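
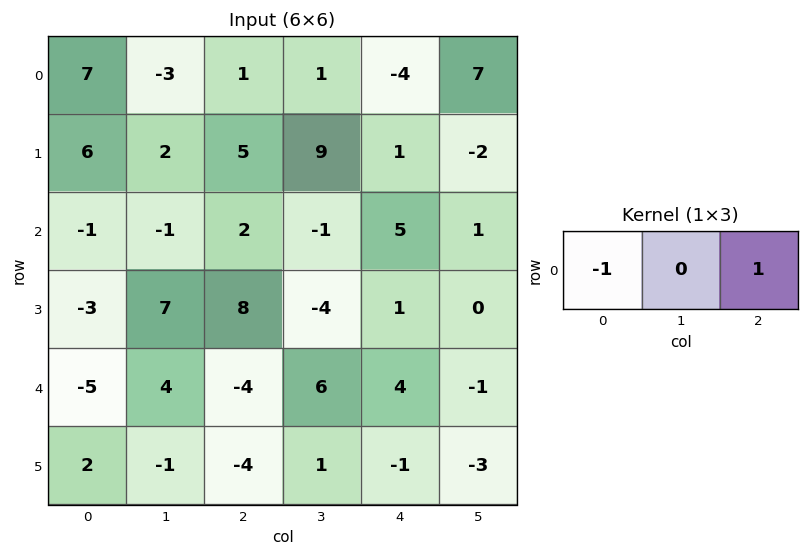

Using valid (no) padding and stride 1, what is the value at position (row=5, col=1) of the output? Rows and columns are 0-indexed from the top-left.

2

The receptive field on the input at this output position is [-1 -4 1]. Elementwise product with the kernel and sum: -1·-1 + 1·1.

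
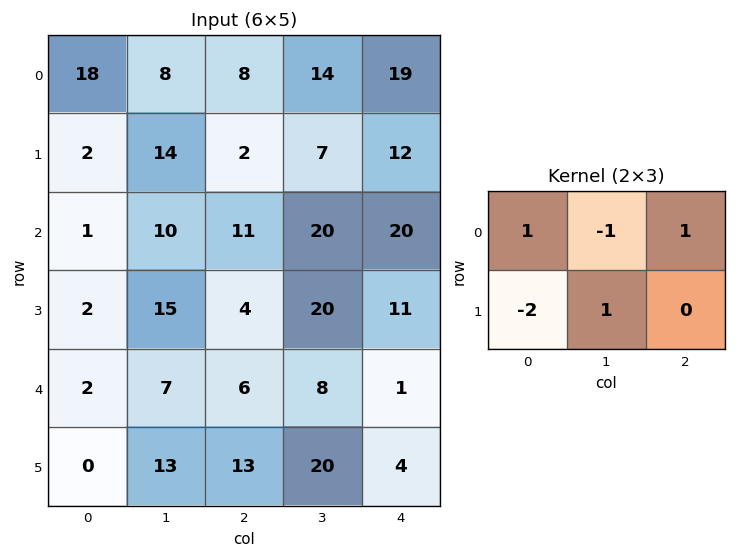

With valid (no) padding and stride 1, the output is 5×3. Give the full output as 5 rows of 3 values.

28 -12 16
-2 10 5
13 -7 23
-6 23 -9
14 -4 -7

Output[0,0]: The receptive field on the input at this output position is [18 8 8 / 2 14 2]. Elementwise product with the kernel and sum: 18·1 + 8·-1 + 8·1 + 2·-2 + 14·1.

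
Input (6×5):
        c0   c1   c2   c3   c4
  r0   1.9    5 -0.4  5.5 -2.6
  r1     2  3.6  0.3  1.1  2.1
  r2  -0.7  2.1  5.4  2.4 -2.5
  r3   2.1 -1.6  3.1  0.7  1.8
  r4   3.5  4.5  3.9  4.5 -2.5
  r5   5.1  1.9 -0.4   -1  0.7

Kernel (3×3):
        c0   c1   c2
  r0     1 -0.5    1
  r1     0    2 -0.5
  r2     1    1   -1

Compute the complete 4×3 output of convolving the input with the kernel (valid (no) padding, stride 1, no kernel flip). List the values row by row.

2.05 15.85 5.7
-0.6 14.95 9.9
3 11.55 13.1
20.45 5.6 12.7

Output[0,0]: The receptive field on the input at this output position is [1.9 5 -0.4 / 2 3.6 0.3 / -0.7 2.1 5.4]. Elementwise product with the kernel and sum: 1.9·1 + 5·-0.5 + -0.4·1 + 3.6·2 + 0.3·-0.5 + -0.7·1 + 2.1·1 + 5.4·-1.
Output[0,1]: The receptive field on the input at this output position is [5 -0.4 5.5 / 3.6 0.3 1.1 / 2.1 5.4 2.4]. Elementwise product with the kernel and sum: 5·1 + -0.4·-0.5 + 5.5·1 + 0.3·2 + 1.1·-0.5 + 2.1·1 + 5.4·1 + 2.4·-1.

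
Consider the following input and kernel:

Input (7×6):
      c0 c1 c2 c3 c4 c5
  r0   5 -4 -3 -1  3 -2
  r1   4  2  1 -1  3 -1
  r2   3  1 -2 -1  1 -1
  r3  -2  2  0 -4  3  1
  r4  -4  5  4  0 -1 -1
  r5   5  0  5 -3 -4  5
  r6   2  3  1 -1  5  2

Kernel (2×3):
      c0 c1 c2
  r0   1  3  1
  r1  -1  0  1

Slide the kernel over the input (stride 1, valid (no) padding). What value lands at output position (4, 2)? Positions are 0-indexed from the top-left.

-6

The receptive field on the input at this output position is [4 0 -1 / 5 -3 -4]. Elementwise product with the kernel and sum: 4·1 + 0·3 + -1·1 + 5·-1 + -4·1.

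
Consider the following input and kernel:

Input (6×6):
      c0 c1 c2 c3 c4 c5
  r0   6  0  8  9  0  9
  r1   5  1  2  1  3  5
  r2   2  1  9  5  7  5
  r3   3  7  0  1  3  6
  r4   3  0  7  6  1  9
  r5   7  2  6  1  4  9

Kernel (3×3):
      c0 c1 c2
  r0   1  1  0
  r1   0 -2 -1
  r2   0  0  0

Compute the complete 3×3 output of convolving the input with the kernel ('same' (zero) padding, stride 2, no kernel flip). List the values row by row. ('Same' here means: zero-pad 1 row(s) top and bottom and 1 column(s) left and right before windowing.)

-12 -25 -9
0 -20 -15
-3 -13 -7

Output[0,0]: The receptive field on the zero-padded input at this output position is [0 0 0 / 0 6 0 / 0 5 1]. Elementwise product with the kernel and sum: 0·1 + 0·1 + 6·-2 + 0·-1.
Output[0,1]: The receptive field on the zero-padded input at this output position is [0 0 0 / 0 8 9 / 1 2 1]. Elementwise product with the kernel and sum: 0·1 + 0·1 + 8·-2 + 9·-1.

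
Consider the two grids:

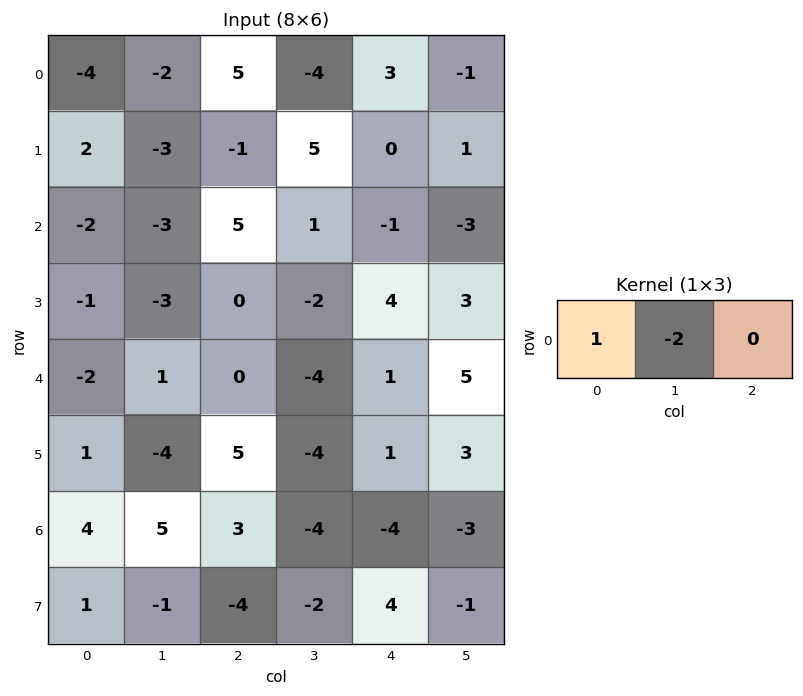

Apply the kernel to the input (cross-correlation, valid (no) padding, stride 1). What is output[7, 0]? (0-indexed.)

3

The receptive field on the input at this output position is [1 -1 -4]. Elementwise product with the kernel and sum: 1·1 + -1·-2.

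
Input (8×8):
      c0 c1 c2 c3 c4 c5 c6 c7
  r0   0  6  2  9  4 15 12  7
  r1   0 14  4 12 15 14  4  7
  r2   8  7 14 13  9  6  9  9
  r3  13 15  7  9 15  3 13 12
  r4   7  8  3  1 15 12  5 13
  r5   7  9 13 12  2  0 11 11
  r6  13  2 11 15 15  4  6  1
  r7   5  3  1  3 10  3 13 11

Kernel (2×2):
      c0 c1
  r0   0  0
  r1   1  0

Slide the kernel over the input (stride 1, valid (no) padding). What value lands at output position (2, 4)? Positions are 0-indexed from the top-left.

The receptive field on the input at this output position is [9 6 / 15 3]. Elementwise product with the kernel and sum: 15·1.

15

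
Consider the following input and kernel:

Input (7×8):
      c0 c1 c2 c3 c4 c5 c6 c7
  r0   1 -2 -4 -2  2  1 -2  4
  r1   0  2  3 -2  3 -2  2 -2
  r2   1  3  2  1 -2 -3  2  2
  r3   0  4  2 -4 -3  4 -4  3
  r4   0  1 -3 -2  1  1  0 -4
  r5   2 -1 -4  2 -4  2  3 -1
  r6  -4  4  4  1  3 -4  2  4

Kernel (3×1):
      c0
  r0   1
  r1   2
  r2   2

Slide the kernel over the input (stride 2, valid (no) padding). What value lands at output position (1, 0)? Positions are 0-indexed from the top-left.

The receptive field on the input at this output position is [1 / 0 / 0]. Elementwise product with the kernel and sum: 1·1 + 0·2 + 0·2.

1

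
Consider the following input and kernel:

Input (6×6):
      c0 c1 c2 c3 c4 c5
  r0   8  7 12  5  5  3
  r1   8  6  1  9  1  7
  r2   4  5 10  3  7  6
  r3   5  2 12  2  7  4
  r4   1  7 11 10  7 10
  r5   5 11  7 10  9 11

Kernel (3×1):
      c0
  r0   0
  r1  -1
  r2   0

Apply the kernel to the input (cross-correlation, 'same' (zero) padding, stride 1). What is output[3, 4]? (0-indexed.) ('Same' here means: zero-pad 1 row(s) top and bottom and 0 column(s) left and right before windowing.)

-7

The receptive field on the zero-padded input at this output position is [7 / 7 / 7]. Elementwise product with the kernel and sum: 7·-1.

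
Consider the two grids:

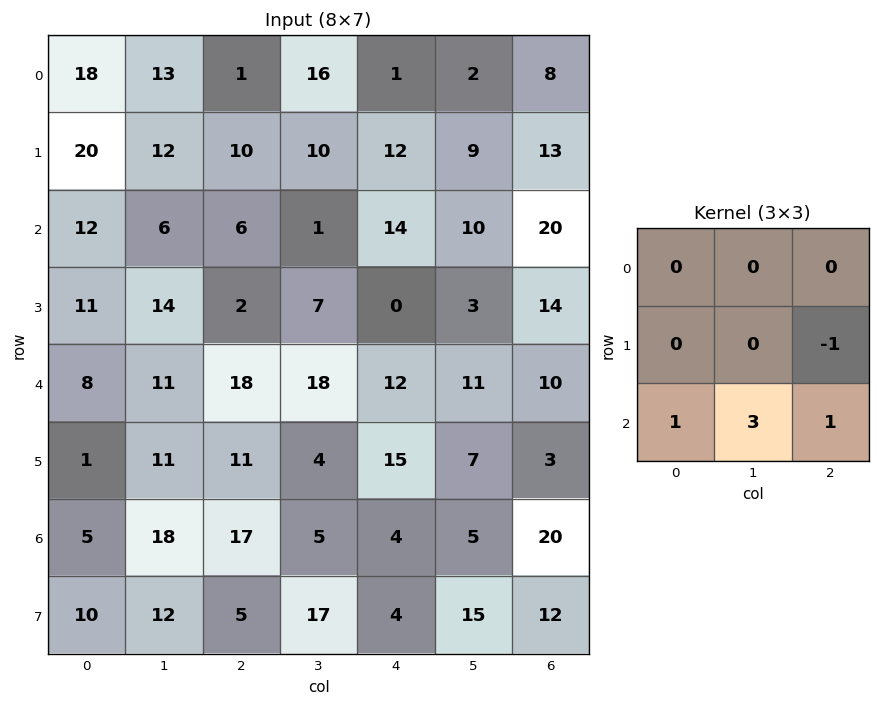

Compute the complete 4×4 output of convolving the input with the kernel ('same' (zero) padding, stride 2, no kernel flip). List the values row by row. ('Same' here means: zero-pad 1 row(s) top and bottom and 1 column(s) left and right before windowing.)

Output[0,0]: The receptive field on the zero-padded input at this output position is [0 0 0 / 0 18 13 / 0 20 12]. Elementwise product with the kernel and sum: 13·-1 + 0·1 + 20·3 + 12·1.
Output[0,1]: The receptive field on the zero-padded input at this output position is [0 0 0 / 13 1 16 / 12 10 10]. Elementwise product with the kernel and sum: 16·-1 + 12·1 + 10·3 + 10·1.

59 36 53 48
41 26 0 45
3 30 45 16
24 39 39 51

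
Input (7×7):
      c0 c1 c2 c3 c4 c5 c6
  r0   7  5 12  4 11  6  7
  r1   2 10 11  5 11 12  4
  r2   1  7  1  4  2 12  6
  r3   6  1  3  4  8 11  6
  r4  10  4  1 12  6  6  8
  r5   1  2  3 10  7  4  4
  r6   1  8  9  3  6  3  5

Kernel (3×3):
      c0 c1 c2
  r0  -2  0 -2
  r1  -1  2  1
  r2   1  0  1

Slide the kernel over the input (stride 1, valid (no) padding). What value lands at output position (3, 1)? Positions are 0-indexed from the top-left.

The receptive field on the input at this output position is [1 3 4 / 4 1 12 / 2 3 10]. Elementwise product with the kernel and sum: 1·-2 + 4·-2 + 4·-1 + 1·2 + 12·1 + 2·1 + 10·1.

12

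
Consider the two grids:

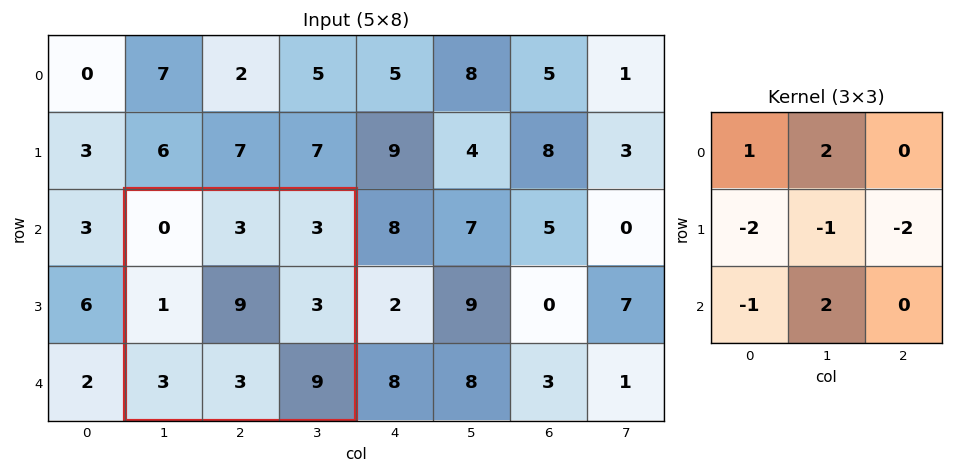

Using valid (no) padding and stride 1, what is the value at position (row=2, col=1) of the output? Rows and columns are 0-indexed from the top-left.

-8

The receptive field on the input at this output position is [0 3 3 / 1 9 3 / 3 3 9]. Elementwise product with the kernel and sum: 0·1 + 3·2 + 1·-2 + 9·-1 + 3·-2 + 3·-1 + 3·2.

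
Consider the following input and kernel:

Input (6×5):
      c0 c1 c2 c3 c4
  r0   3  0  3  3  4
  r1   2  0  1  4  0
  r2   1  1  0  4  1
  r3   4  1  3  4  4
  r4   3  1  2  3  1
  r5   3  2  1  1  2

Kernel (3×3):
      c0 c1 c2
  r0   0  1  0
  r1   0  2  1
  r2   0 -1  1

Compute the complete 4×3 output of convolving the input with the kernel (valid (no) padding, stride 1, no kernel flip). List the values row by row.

0 13 8
4 6 13
7 11 14
4 10 12

Output[0,0]: The receptive field on the input at this output position is [3 0 3 / 2 0 1 / 1 1 0]. Elementwise product with the kernel and sum: 0·1 + 0·2 + 1·1 + 1·-1 + 0·1.
Output[0,1]: The receptive field on the input at this output position is [0 3 3 / 0 1 4 / 1 0 4]. Elementwise product with the kernel and sum: 3·1 + 1·2 + 4·1 + 0·-1 + 4·1.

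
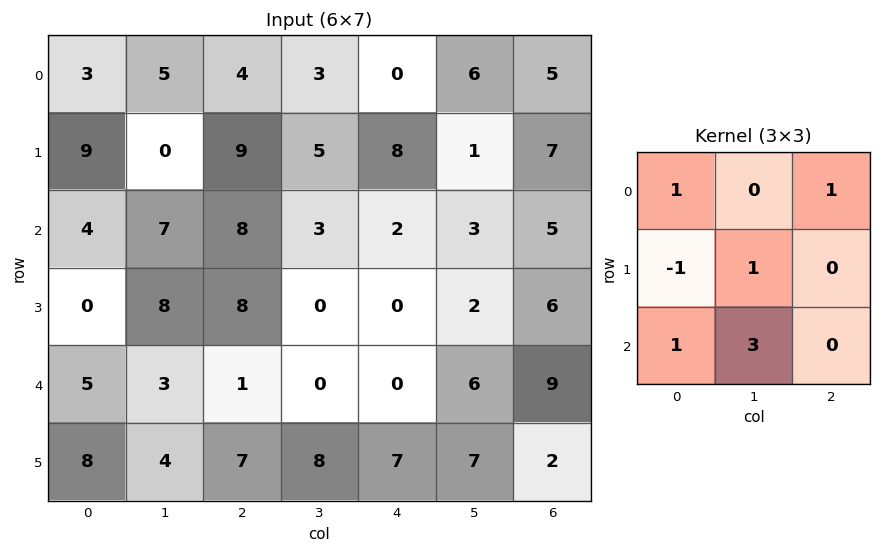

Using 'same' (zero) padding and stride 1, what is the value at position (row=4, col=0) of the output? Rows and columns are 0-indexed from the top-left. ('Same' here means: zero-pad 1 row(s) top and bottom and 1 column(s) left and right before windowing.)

37

The receptive field on the zero-padded input at this output position is [0 0 8 / 0 5 3 / 0 8 4]. Elementwise product with the kernel and sum: 0·1 + 8·1 + 0·-1 + 5·1 + 0·1 + 8·3.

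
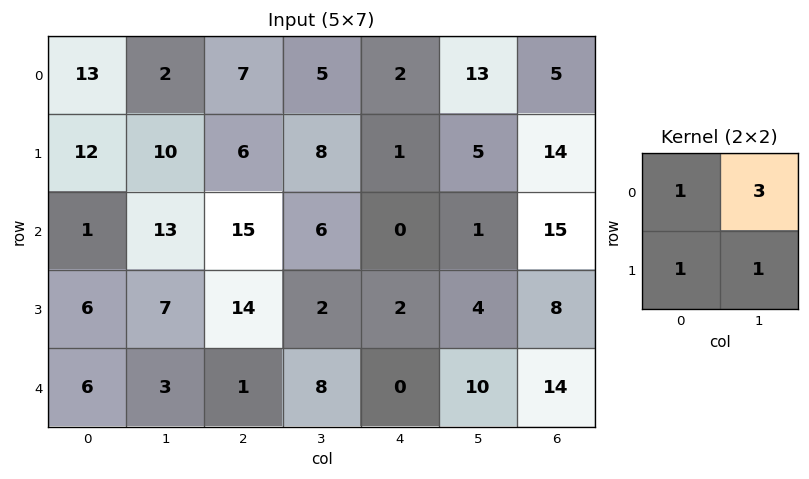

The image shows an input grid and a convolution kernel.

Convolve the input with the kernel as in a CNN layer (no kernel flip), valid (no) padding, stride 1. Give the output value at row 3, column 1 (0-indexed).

53

The receptive field on the input at this output position is [7 14 / 3 1]. Elementwise product with the kernel and sum: 7·1 + 14·3 + 3·1 + 1·1.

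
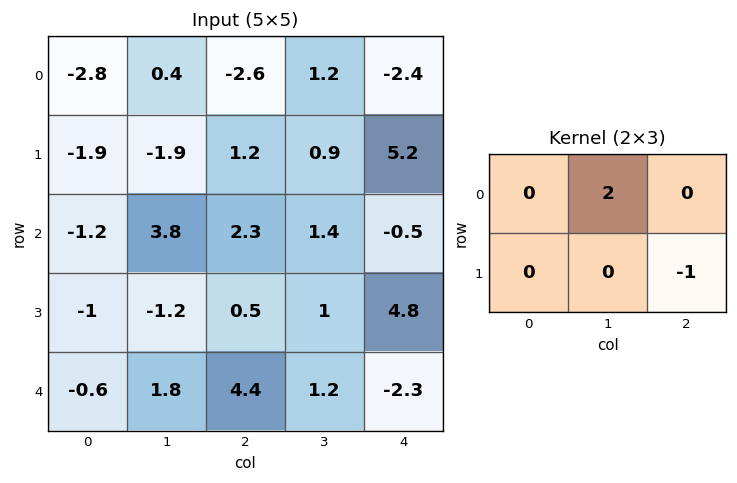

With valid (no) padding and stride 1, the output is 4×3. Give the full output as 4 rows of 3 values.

-0.4 -6.1 -2.8
-6.1 1 2.3
7.1 3.6 -2
-6.8 -0.2 4.3

Output[0,0]: The receptive field on the input at this output position is [-2.8 0.4 -2.6 / -1.9 -1.9 1.2]. Elementwise product with the kernel and sum: 0.4·2 + 1.2·-1.
Output[0,1]: The receptive field on the input at this output position is [0.4 -2.6 1.2 / -1.9 1.2 0.9]. Elementwise product with the kernel and sum: -2.6·2 + 0.9·-1.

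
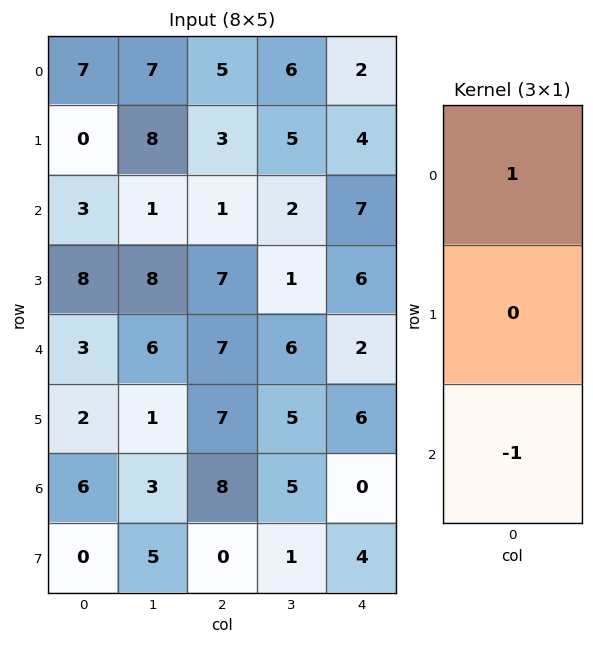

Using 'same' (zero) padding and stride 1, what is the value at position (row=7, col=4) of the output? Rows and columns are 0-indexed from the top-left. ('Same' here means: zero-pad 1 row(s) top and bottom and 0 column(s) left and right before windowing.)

0

The receptive field on the zero-padded input at this output position is [0 / 4 / 0]. Elementwise product with the kernel and sum: 0·1 + 0·-1.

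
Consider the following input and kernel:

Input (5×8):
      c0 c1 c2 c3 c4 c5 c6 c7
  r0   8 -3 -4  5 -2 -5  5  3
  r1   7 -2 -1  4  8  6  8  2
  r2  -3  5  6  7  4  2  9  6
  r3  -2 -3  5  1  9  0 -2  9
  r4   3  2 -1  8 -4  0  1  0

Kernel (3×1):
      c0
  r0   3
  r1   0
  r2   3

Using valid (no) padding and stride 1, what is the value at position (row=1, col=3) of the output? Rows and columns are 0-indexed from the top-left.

The receptive field on the input at this output position is [4 / 7 / 1]. Elementwise product with the kernel and sum: 4·3 + 1·3.

15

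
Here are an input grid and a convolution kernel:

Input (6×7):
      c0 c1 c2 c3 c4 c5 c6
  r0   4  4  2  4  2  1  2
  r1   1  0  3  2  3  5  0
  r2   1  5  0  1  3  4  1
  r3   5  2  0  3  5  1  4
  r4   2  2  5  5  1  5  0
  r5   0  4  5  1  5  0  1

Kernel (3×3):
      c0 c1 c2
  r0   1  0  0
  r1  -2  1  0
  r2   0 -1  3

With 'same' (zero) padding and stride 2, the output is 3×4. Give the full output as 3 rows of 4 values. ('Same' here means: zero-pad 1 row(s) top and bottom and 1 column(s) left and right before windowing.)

3 -3 6 0
2 -1 1 -6
14 1 -11 -10

Output[0,0]: The receptive field on the zero-padded input at this output position is [0 0 0 / 0 4 4 / 0 1 0]. Elementwise product with the kernel and sum: 0·1 + 0·-2 + 4·1 + 1·-1 + 0·3.
Output[0,1]: The receptive field on the zero-padded input at this output position is [0 0 0 / 4 2 4 / 0 3 2]. Elementwise product with the kernel and sum: 0·1 + 4·-2 + 2·1 + 3·-1 + 2·3.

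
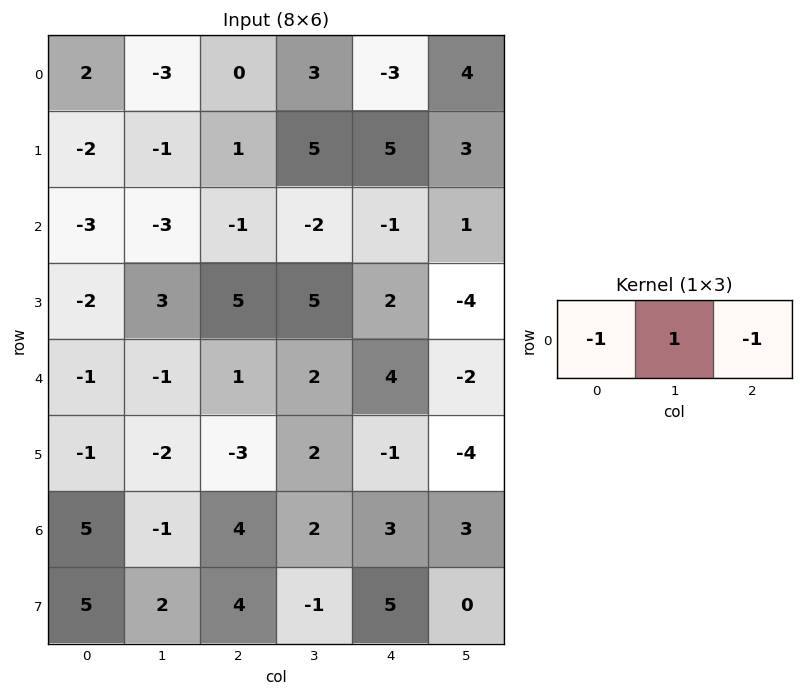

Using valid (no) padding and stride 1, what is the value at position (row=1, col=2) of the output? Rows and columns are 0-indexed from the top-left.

The receptive field on the input at this output position is [1 5 5]. Elementwise product with the kernel and sum: 1·-1 + 5·1 + 5·-1.

-1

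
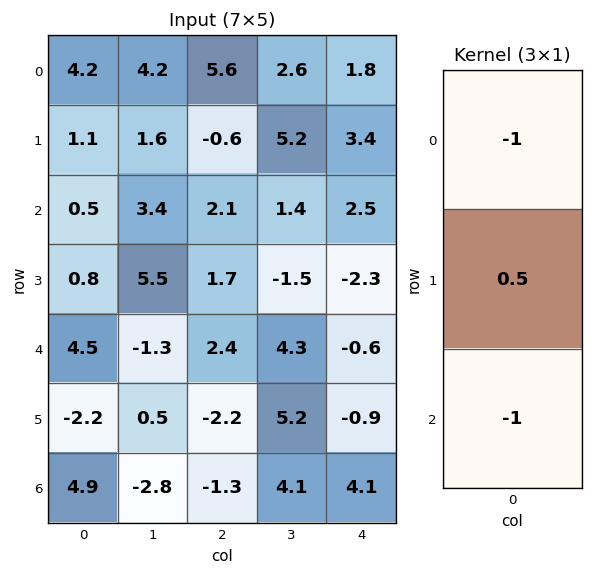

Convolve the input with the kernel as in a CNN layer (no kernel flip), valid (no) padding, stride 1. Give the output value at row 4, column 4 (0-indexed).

The receptive field on the input at this output position is [-0.6 / -0.9 / 4.1]. Elementwise product with the kernel and sum: -0.6·-1 + -0.9·0.5 + 4.1·-1.

-3.95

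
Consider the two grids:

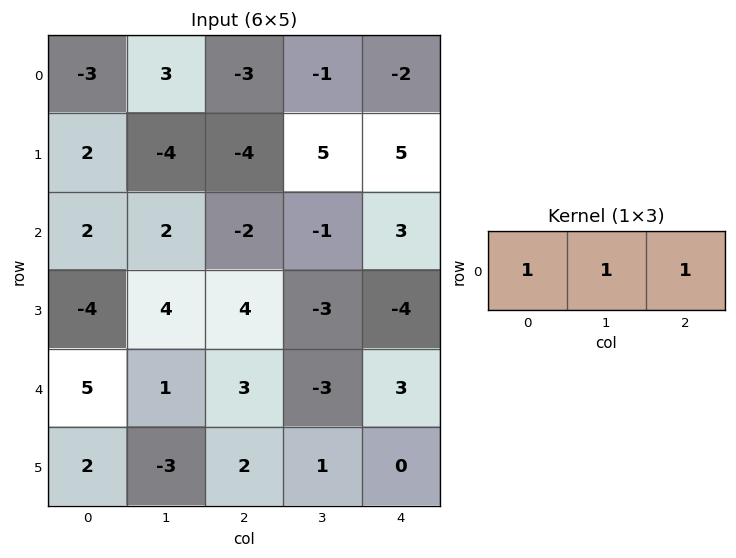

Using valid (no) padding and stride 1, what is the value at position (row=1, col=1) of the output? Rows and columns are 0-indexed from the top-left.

The receptive field on the input at this output position is [-4 -4 5]. Elementwise product with the kernel and sum: -4·1 + -4·1 + 5·1.

-3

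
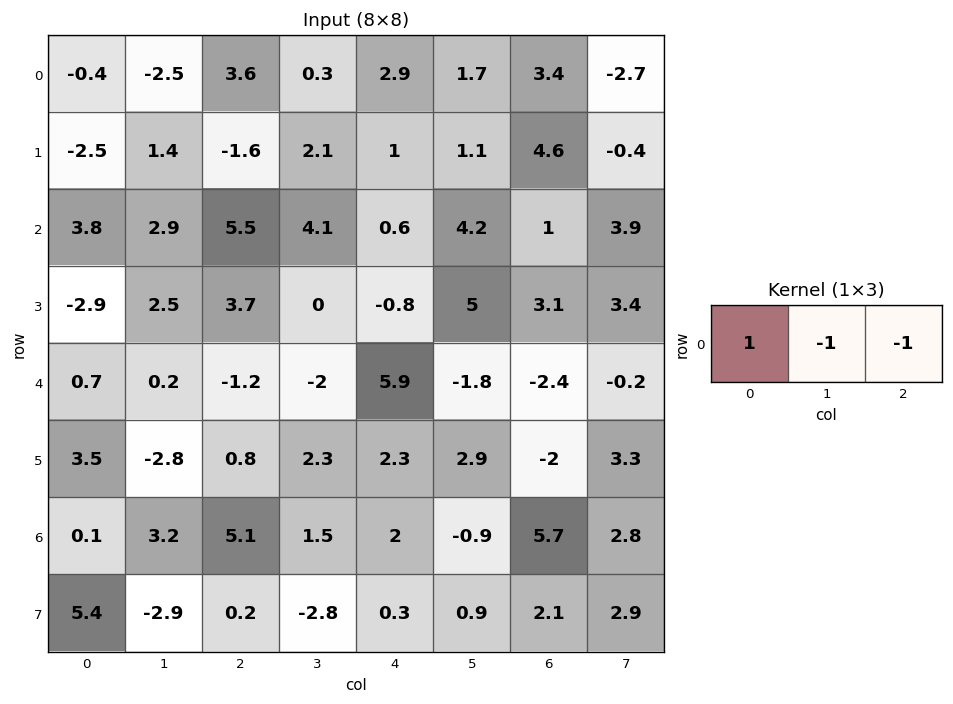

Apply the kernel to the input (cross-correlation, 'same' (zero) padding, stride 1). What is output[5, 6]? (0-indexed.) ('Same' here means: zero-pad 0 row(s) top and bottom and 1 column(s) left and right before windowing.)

The receptive field on the zero-padded input at this output position is [2.9 -2 3.3]. Elementwise product with the kernel and sum: 2.9·1 + -2·-1 + 3.3·-1.

1.6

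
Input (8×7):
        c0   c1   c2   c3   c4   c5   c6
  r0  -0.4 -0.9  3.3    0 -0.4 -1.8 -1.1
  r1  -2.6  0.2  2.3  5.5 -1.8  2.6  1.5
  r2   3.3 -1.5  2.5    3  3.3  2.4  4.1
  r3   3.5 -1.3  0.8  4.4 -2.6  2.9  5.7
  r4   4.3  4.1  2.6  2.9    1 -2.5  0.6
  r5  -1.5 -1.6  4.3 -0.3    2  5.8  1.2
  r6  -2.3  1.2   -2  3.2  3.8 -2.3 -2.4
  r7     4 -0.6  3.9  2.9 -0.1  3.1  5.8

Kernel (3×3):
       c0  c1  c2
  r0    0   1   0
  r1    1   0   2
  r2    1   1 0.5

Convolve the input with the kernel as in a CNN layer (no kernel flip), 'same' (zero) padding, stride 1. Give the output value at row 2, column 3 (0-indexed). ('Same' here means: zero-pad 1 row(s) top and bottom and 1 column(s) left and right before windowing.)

The receptive field on the zero-padded input at this output position is [2.3 5.5 -1.8 / 2.5 3 3.3 / 0.8 4.4 -2.6]. Elementwise product with the kernel and sum: 5.5·1 + 2.5·1 + 3.3·2 + 0.8·1 + 4.4·1 + -2.6·0.5.

18.5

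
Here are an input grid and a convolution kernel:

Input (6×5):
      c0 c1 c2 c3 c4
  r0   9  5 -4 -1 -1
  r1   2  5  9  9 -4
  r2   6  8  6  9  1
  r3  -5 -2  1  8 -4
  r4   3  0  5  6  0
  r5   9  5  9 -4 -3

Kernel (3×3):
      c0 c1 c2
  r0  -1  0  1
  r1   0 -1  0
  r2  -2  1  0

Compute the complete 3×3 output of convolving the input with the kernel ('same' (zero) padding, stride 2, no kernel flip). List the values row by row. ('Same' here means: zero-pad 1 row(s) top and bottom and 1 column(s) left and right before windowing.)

-7 3 -21
-6 3 -30
4 4 -3

Output[0,0]: The receptive field on the zero-padded input at this output position is [0 0 0 / 0 9 5 / 0 2 5]. Elementwise product with the kernel and sum: 0·-1 + 0·1 + 9·-1 + 0·-2 + 2·1.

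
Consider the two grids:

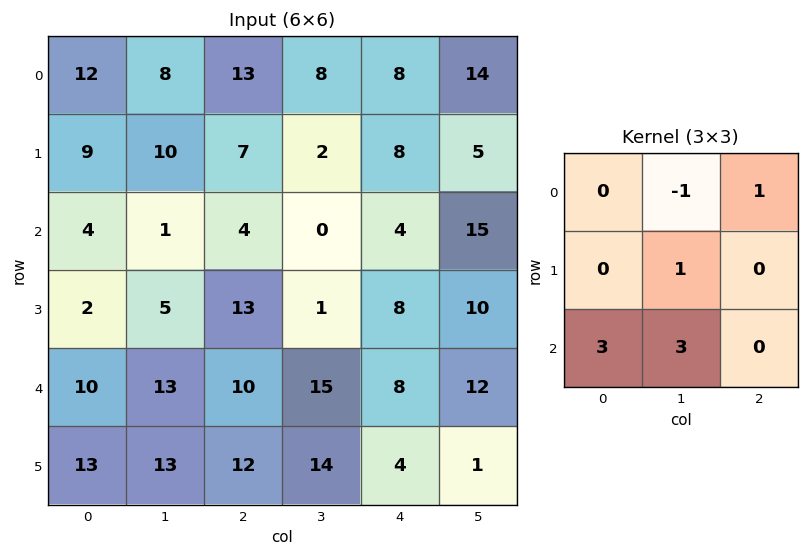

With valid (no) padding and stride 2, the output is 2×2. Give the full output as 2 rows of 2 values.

Output[0,0]: The receptive field on the input at this output position is [12 8 13 / 9 10 7 / 4 1 4]. Elementwise product with the kernel and sum: 8·-1 + 13·1 + 10·1 + 4·3 + 1·3.

30 14
77 80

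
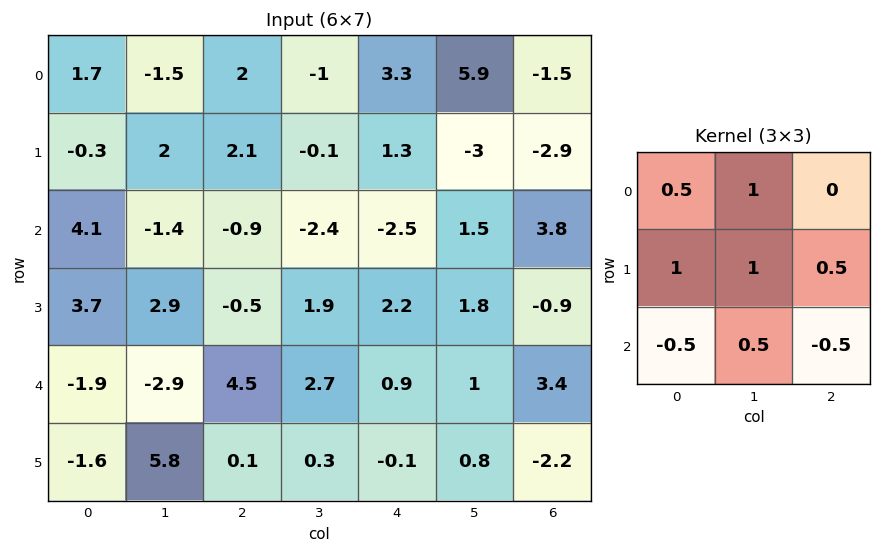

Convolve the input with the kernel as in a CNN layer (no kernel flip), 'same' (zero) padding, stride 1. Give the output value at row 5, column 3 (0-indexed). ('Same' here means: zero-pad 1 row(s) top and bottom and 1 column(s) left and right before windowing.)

5.3

The receptive field on the zero-padded input at this output position is [4.5 2.7 0.9 / 0.1 0.3 -0.1 / 0 0 0]. Elementwise product with the kernel and sum: 4.5·0.5 + 2.7·1 + 0.1·1 + 0.3·1 + -0.1·0.5 + 0·-0.5 + 0·0.5 + 0·-0.5.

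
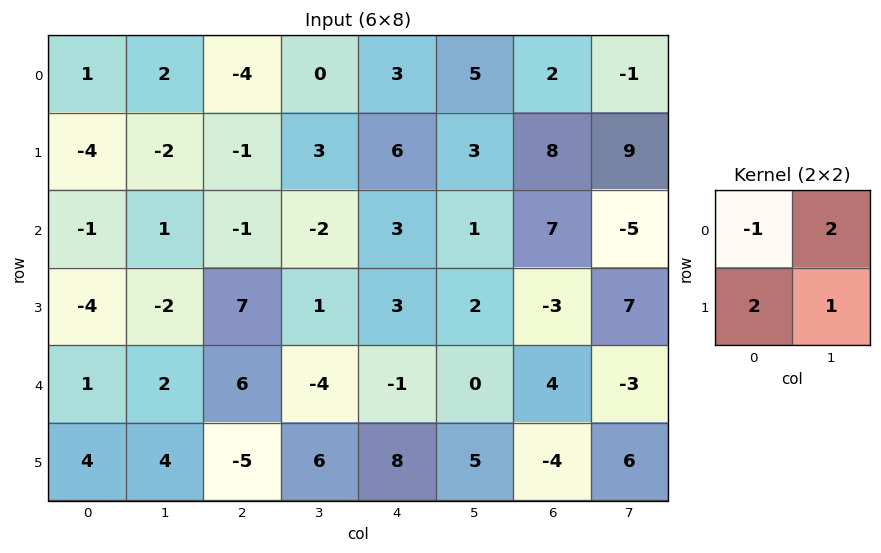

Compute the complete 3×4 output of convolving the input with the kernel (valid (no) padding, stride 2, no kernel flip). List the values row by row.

-7 5 22 21
-7 12 7 -16
15 -18 22 -12

Output[0,0]: The receptive field on the input at this output position is [1 2 / -4 -2]. Elementwise product with the kernel and sum: 1·-1 + 2·2 + -4·2 + -2·1.
Output[0,1]: The receptive field on the input at this output position is [-4 0 / -1 3]. Elementwise product with the kernel and sum: -4·-1 + 0·2 + -1·2 + 3·1.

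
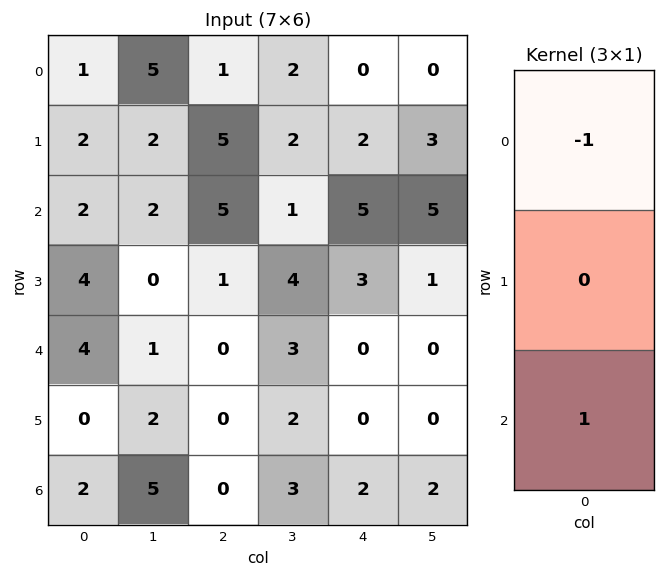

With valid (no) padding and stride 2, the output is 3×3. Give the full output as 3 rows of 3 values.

1 4 5
2 -5 -5
-2 0 2

Output[0,0]: The receptive field on the input at this output position is [1 / 2 / 2]. Elementwise product with the kernel and sum: 1·-1 + 2·1.
Output[0,1]: The receptive field on the input at this output position is [1 / 5 / 5]. Elementwise product with the kernel and sum: 1·-1 + 5·1.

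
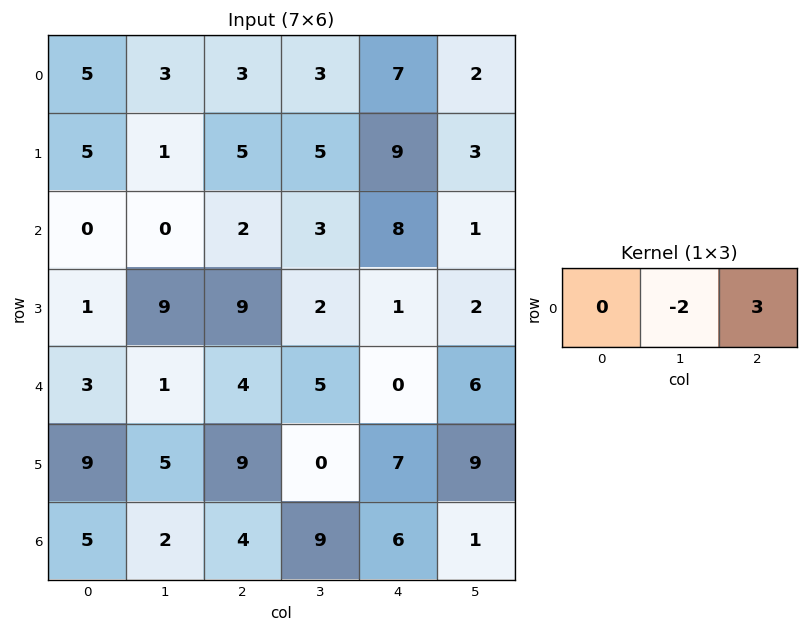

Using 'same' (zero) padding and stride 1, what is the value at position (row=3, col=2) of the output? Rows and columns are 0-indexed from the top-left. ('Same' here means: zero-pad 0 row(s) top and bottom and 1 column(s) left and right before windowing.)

The receptive field on the zero-padded input at this output position is [9 9 2]. Elementwise product with the kernel and sum: 9·-2 + 2·3.

-12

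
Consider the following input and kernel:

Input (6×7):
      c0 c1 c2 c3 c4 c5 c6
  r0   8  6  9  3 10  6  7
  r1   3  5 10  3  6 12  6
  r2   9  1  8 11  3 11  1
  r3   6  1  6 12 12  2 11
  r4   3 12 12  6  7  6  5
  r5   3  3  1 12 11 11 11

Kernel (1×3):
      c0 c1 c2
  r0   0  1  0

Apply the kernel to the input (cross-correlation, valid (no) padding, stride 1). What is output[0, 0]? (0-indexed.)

6

The receptive field on the input at this output position is [8 6 9]. Elementwise product with the kernel and sum: 6·1.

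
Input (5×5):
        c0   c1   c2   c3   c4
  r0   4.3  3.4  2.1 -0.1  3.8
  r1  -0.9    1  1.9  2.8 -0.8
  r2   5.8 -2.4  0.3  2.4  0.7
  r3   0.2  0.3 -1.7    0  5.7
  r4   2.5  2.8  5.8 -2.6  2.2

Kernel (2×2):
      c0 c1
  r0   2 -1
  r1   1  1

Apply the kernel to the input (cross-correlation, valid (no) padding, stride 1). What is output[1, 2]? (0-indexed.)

3.7

The receptive field on the input at this output position is [1.9 2.8 / 0.3 2.4]. Elementwise product with the kernel and sum: 1.9·2 + 2.8·-1 + 0.3·1 + 2.4·1.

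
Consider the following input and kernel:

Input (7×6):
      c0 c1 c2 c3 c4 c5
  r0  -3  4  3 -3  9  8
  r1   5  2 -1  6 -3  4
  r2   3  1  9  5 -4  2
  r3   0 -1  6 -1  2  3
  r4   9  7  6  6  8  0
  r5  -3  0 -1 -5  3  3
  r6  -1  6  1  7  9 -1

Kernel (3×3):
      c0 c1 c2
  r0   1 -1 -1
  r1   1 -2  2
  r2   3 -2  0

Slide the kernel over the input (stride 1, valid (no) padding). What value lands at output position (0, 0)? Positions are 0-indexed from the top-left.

-4

The receptive field on the input at this output position is [-3 4 3 / 5 2 -1 / 3 1 9]. Elementwise product with the kernel and sum: -3·1 + 4·-1 + 3·-1 + 5·1 + 2·-2 + -1·2 + 3·3 + 1·-2.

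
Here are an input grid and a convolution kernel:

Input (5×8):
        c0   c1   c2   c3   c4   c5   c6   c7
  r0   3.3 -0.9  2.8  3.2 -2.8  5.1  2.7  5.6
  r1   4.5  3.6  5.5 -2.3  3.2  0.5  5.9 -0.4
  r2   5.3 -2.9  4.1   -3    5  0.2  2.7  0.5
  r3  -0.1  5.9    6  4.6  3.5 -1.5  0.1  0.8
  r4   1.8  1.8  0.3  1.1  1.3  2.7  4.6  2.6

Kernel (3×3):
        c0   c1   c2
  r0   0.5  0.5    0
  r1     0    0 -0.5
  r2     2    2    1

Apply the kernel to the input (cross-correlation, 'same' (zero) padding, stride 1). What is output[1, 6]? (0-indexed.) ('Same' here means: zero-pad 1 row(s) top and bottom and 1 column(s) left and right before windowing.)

10.4

The receptive field on the zero-padded input at this output position is [5.1 2.7 5.6 / 0.5 5.9 -0.4 / 0.2 2.7 0.5]. Elementwise product with the kernel and sum: 5.1·0.5 + 2.7·0.5 + -0.4·-0.5 + 0.2·2 + 2.7·2 + 0.5·1.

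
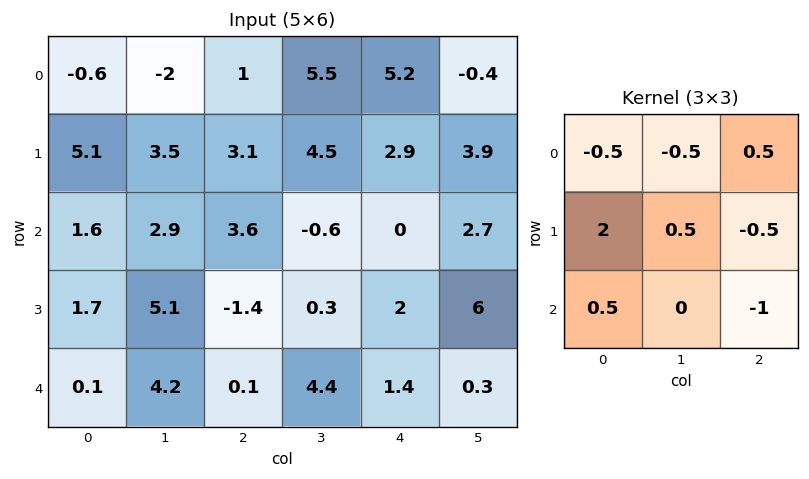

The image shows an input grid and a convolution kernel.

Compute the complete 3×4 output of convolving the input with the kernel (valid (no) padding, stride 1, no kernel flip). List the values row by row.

Output[0,0]: The receptive field on the input at this output position is [-0.6 -2 1 / 5.1 3.5 3.1 / 1.6 2.9 3.6]. Elementwise product with the kernel and sum: -0.6·-0.5 + -2·-0.5 + 1·0.5 + 5.1·2 + 3.5·0.5 + 3.1·-0.5 + 1.6·0.5 + 3.6·-1.

9.4 11.6 8.15 -0.05
2.35 9.1 1.85 -10.15
6.15 3.5 -6.5 2.15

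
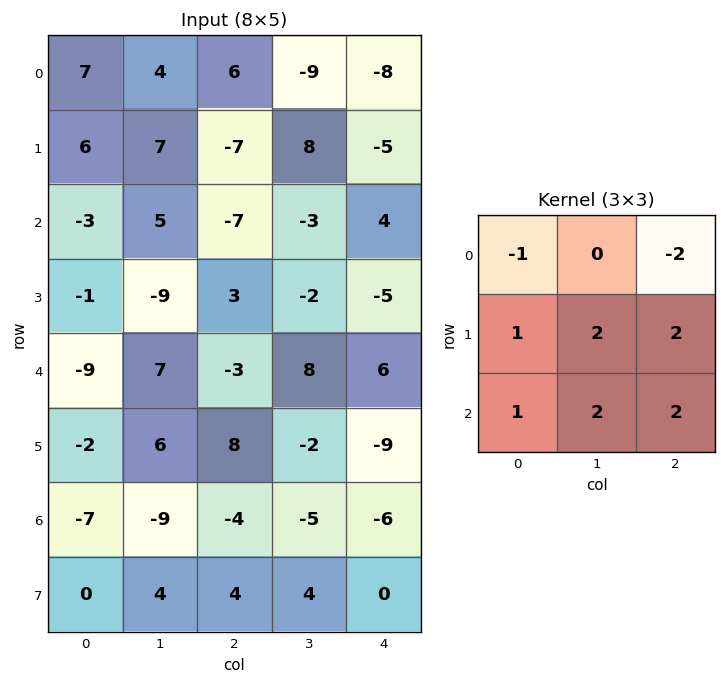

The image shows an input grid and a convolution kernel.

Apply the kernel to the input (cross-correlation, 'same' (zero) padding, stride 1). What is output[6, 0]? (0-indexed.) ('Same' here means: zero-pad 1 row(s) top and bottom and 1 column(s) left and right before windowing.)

The receptive field on the zero-padded input at this output position is [0 -2 6 / 0 -7 -9 / 0 0 4]. Elementwise product with the kernel and sum: 0·-1 + 6·-2 + 0·1 + -7·2 + -9·2 + 0·1 + 0·2 + 4·2.

-36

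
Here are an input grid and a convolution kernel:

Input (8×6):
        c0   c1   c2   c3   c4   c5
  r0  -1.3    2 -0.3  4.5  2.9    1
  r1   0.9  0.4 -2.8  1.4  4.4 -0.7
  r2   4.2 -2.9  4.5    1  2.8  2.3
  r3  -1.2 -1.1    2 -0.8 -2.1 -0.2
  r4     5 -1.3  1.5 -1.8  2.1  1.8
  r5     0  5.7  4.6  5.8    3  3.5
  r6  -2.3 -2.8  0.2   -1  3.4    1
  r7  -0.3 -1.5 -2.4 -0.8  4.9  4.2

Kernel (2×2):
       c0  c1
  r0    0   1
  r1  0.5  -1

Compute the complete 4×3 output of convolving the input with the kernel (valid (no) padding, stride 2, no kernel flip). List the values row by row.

2.05 1.7 3.9
-2.4 2.8 1.45
-7 -5.3 -0.2
-1.45 -1.4 -0.75

Output[0,0]: The receptive field on the input at this output position is [-1.3 2 / 0.9 0.4]. Elementwise product with the kernel and sum: 2·1 + 0.9·0.5 + 0.4·-1.
Output[0,1]: The receptive field on the input at this output position is [-0.3 4.5 / -2.8 1.4]. Elementwise product with the kernel and sum: 4.5·1 + -2.8·0.5 + 1.4·-1.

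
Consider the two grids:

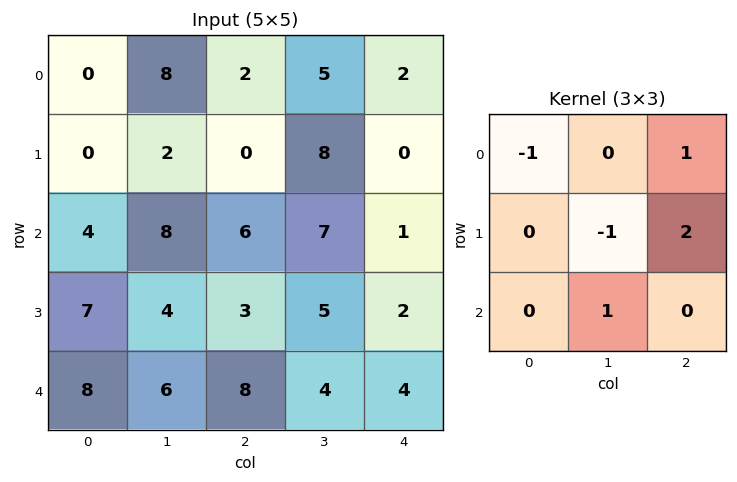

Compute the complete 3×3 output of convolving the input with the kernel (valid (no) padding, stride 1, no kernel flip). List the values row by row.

Output[0,0]: The receptive field on the input at this output position is [0 8 2 / 0 2 0 / 4 8 6]. Elementwise product with the kernel and sum: 0·-1 + 2·1 + 2·-1 + 0·2 + 8·1.

8 19 -1
8 17 0
10 14 -2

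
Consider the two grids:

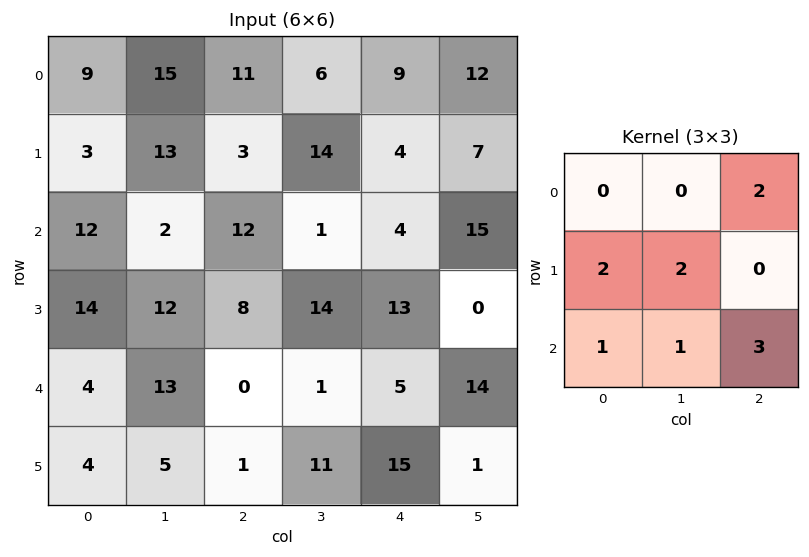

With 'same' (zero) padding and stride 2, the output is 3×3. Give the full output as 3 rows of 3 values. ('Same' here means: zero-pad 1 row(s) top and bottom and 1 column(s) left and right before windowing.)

Output[0,0]: The receptive field on the zero-padded input at this output position is [0 0 0 / 0 9 15 / 0 3 13]. Elementwise product with the kernel and sum: 0·2 + 0·2 + 9·2 + 0·1 + 3·1 + 13·3.

60 110 69
100 118 51
51 93 41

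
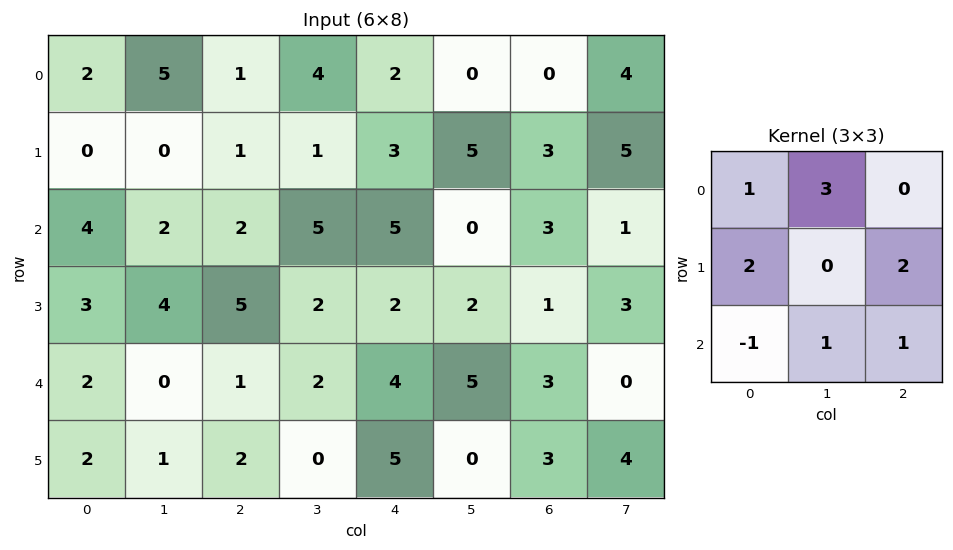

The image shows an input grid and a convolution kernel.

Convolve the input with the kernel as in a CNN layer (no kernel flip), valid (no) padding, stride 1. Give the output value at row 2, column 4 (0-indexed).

15

The receptive field on the input at this output position is [5 0 3 / 2 2 1 / 4 5 3]. Elementwise product with the kernel and sum: 5·1 + 0·3 + 2·2 + 1·2 + 4·-1 + 5·1 + 3·1.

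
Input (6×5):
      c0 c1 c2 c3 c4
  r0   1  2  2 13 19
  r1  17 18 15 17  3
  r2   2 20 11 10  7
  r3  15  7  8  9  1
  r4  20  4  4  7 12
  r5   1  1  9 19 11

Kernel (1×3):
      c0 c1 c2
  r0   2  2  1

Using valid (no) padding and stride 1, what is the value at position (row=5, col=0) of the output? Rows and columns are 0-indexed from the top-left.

The receptive field on the input at this output position is [1 1 9]. Elementwise product with the kernel and sum: 1·2 + 1·2 + 9·1.

13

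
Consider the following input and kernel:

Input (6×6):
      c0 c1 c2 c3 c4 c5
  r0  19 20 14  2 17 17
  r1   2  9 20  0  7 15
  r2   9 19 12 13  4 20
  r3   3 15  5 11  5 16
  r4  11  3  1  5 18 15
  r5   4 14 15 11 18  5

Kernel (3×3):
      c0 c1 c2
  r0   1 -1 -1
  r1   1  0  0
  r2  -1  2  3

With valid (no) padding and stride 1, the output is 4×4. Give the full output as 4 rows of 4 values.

Output[0,0]: The receptive field on the input at this output position is [19 20 14 / 2 9 20 / 9 19 12]. Elementwise product with the kernel and sum: 19·1 + 20·-1 + 14·-1 + 2·1 + 9·-1 + 19·2 + 12·3.
Output[0,1]: The receptive field on the input at this output position is [20 14 2 / 9 20 0 / 19 12 13]. Elementwise product with the kernel and sum: 20·1 + 14·-1 + 2·-1 + 9·1 + 19·-1 + 12·2 + 13·3.

52 57 41 23
24 36 57 38
-21 23 63 76
63 51 51 35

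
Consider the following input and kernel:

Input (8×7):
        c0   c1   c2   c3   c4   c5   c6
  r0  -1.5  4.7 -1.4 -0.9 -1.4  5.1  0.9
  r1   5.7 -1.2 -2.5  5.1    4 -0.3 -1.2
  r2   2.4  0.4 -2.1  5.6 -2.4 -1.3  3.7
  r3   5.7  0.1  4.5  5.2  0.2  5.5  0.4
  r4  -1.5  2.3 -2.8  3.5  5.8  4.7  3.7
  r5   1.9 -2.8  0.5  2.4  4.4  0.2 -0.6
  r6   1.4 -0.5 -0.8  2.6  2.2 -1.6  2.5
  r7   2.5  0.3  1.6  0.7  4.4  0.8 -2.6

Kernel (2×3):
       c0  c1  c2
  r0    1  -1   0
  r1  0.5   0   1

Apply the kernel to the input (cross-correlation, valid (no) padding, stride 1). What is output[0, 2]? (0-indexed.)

The receptive field on the input at this output position is [-1.4 -0.9 -1.4 / -2.5 5.1 4]. Elementwise product with the kernel and sum: -1.4·1 + -0.9·-1 + -2.5·0.5 + 4·1.

2.25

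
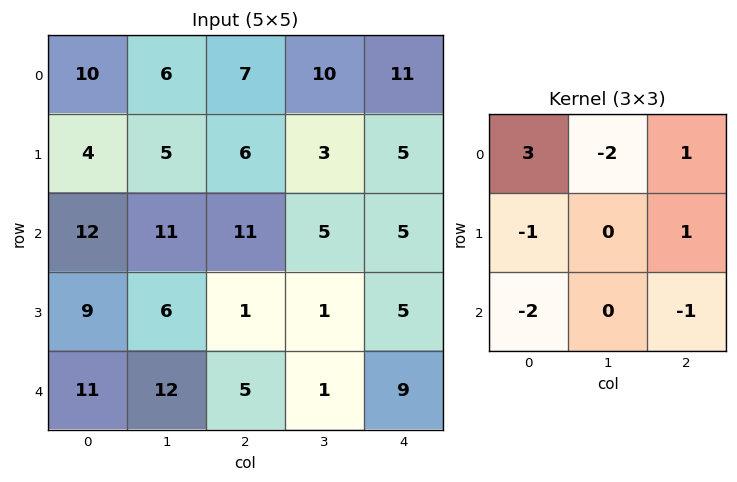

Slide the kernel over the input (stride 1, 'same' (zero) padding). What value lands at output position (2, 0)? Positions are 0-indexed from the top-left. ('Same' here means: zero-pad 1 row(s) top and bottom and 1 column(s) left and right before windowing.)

2

The receptive field on the zero-padded input at this output position is [0 4 5 / 0 12 11 / 0 9 6]. Elementwise product with the kernel and sum: 0·3 + 4·-2 + 5·1 + 0·-1 + 11·1 + 0·-2 + 6·-1.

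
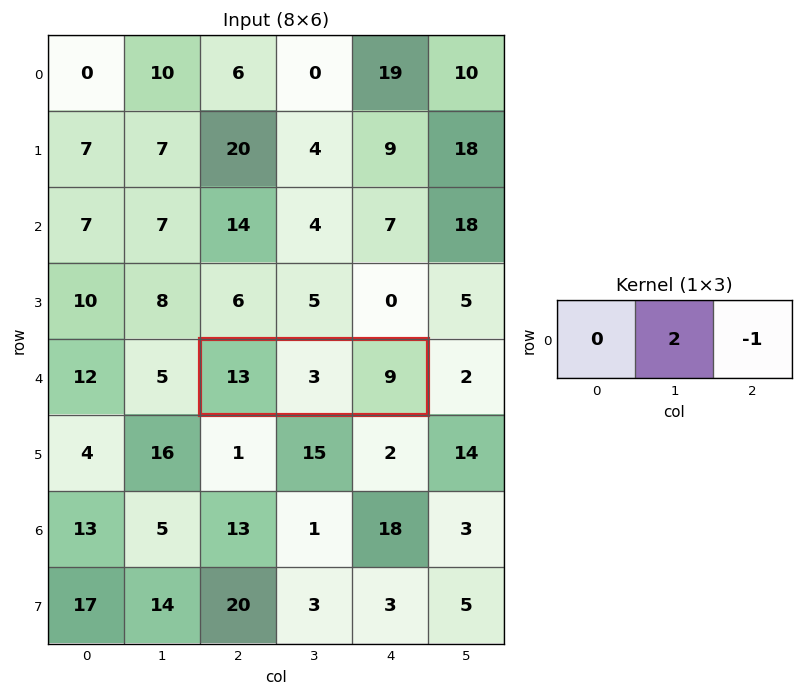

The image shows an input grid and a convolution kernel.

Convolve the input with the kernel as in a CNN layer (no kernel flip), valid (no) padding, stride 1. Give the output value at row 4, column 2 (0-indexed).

The receptive field on the input at this output position is [13 3 9]. Elementwise product with the kernel and sum: 3·2 + 9·-1.

-3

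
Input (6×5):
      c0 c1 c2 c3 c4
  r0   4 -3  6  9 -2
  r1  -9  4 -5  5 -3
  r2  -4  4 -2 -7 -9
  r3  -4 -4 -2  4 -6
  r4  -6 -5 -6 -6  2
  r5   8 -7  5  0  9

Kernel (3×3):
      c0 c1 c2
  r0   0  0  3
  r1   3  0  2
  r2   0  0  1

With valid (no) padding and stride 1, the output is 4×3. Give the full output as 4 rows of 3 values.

Output[0,0]: The receptive field on the input at this output position is [4 -3 6 / -9 4 -5 / -4 4 -2]. Elementwise product with the kernel and sum: 6·3 + -9·3 + -5·2 + -2·1.

-21 42 -36
-33 17 -39
-28 -31 -43
-31 -15 -23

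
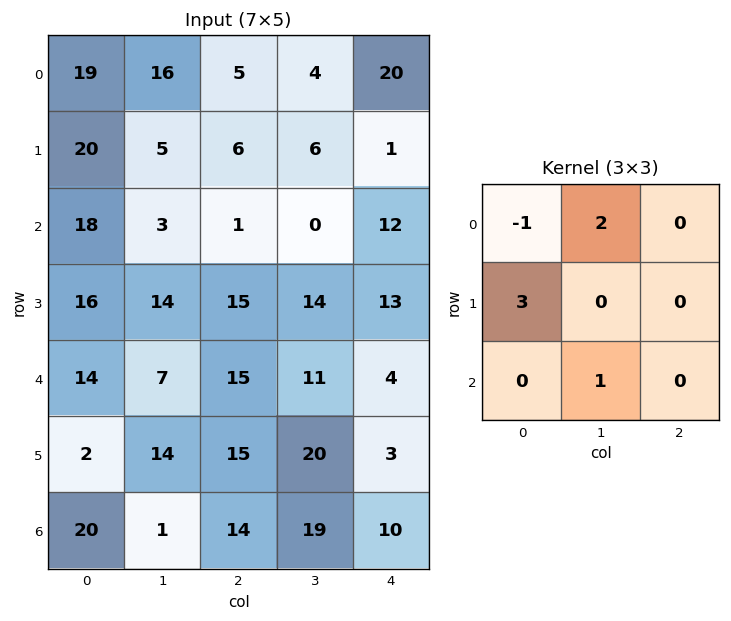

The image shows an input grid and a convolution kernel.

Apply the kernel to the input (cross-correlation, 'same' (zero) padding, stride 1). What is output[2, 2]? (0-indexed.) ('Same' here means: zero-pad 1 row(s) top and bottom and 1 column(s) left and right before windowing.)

The receptive field on the zero-padded input at this output position is [5 6 6 / 3 1 0 / 14 15 14]. Elementwise product with the kernel and sum: 5·-1 + 6·2 + 3·3 + 15·1.

31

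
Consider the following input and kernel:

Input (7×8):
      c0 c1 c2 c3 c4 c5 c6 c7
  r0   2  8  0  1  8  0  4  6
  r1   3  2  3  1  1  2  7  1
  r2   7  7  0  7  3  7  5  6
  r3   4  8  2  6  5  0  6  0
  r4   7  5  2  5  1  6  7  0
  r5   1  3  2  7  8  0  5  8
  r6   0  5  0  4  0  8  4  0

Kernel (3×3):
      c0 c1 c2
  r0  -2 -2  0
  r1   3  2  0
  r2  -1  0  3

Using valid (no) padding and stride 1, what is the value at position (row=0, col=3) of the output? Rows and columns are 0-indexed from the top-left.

1

The receptive field on the input at this output position is [1 8 0 / 1 1 2 / 7 3 7]. Elementwise product with the kernel and sum: 1·-2 + 8·-2 + 1·3 + 1·2 + 7·-1 + 7·3.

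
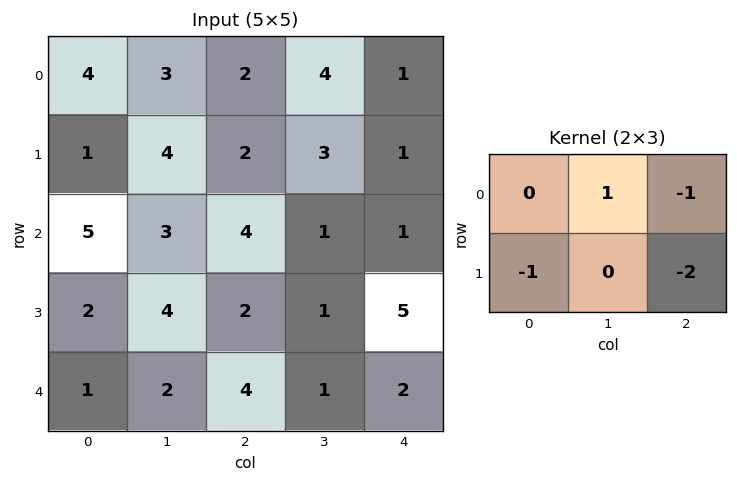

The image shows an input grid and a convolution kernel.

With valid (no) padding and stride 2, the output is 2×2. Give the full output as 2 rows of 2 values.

Output[0,0]: The receptive field on the input at this output position is [4 3 2 / 1 4 2]. Elementwise product with the kernel and sum: 3·1 + 2·-1 + 1·-1 + 2·-2.

-4 -1
-7 -12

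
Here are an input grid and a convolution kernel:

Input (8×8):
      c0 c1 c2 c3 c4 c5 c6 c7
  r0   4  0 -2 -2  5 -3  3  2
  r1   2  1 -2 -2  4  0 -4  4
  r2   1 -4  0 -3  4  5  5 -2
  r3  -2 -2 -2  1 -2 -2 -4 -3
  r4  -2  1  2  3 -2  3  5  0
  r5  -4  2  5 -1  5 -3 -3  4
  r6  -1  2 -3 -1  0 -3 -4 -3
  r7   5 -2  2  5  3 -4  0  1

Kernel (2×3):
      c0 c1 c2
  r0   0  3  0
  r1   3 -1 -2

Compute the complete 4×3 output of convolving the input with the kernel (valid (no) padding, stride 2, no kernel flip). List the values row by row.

9 -18 11
-12 -12 19
-21 15 33
19 -8 4

Output[0,0]: The receptive field on the input at this output position is [4 0 -2 / 2 1 -2]. Elementwise product with the kernel and sum: 0·3 + 2·3 + 1·-1 + -2·-2.
Output[0,1]: The receptive field on the input at this output position is [-2 -2 5 / -2 -2 4]. Elementwise product with the kernel and sum: -2·3 + -2·3 + -2·-1 + 4·-2.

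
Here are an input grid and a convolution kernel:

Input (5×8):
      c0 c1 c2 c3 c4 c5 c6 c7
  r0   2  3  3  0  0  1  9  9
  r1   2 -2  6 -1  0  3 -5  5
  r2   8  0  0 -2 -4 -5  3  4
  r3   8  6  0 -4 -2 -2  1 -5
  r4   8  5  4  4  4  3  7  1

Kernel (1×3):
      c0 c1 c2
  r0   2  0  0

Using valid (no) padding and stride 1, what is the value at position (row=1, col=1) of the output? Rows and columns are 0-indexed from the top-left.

-4

The receptive field on the input at this output position is [-2 6 -1]. Elementwise product with the kernel and sum: -2·2.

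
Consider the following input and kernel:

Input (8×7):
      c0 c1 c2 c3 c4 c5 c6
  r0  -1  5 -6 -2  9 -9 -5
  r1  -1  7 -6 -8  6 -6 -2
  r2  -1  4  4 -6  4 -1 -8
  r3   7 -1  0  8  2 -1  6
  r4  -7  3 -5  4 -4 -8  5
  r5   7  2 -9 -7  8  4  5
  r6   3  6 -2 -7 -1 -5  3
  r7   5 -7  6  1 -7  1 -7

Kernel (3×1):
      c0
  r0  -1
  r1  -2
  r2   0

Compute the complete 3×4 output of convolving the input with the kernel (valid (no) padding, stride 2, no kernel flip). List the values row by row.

Output[0,0]: The receptive field on the input at this output position is [-1 / -1 / -1]. Elementwise product with the kernel and sum: -1·-1 + -1·-2.

3 18 -21 9
-13 -4 -8 -4
-7 23 -12 -15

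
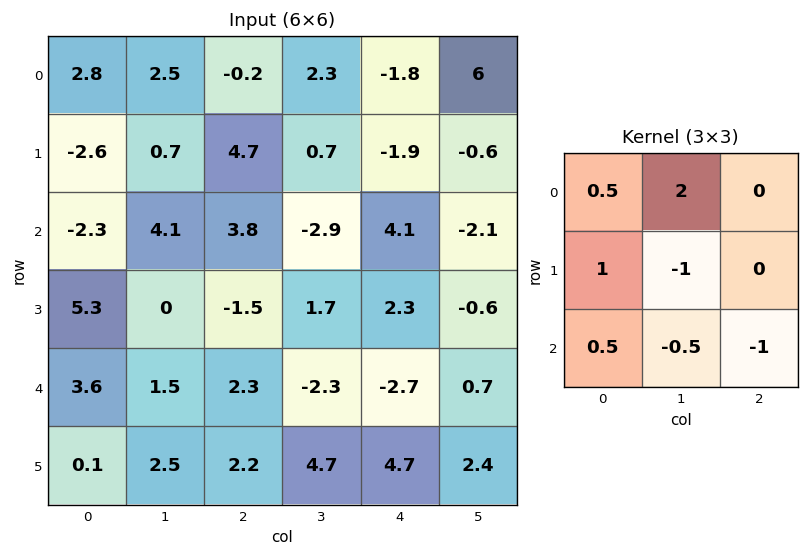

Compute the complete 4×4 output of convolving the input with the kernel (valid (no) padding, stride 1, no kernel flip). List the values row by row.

-3.9 -0.1 7.75 -1.25
-2.15 9.1 6.55 -10.15
11.1 13.05 -2.1 5.65
1.35 -8.35 1.3 3.45

Output[0,0]: The receptive field on the input at this output position is [2.8 2.5 -0.2 / -2.6 0.7 4.7 / -2.3 4.1 3.8]. Elementwise product with the kernel and sum: 2.8·0.5 + 2.5·2 + -2.6·1 + 0.7·-1 + -2.3·0.5 + 4.1·-0.5 + 3.8·-1.
Output[0,1]: The receptive field on the input at this output position is [2.5 -0.2 2.3 / 0.7 4.7 0.7 / 4.1 3.8 -2.9]. Elementwise product with the kernel and sum: 2.5·0.5 + -0.2·2 + 0.7·1 + 4.7·-1 + 4.1·0.5 + 3.8·-0.5 + -2.9·-1.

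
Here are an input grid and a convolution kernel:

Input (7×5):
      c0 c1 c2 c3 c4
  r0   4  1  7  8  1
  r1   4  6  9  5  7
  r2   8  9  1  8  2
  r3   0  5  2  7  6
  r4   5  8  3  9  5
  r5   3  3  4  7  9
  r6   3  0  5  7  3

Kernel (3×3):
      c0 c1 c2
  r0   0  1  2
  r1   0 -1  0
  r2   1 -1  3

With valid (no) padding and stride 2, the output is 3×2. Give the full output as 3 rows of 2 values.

11 4
12 14
29 19

Output[0,0]: The receptive field on the input at this output position is [4 1 7 / 4 6 9 / 8 9 1]. Elementwise product with the kernel and sum: 1·1 + 7·2 + 6·-1 + 8·1 + 9·-1 + 1·3.
Output[0,1]: The receptive field on the input at this output position is [7 8 1 / 9 5 7 / 1 8 2]. Elementwise product with the kernel and sum: 8·1 + 1·2 + 5·-1 + 1·1 + 8·-1 + 2·3.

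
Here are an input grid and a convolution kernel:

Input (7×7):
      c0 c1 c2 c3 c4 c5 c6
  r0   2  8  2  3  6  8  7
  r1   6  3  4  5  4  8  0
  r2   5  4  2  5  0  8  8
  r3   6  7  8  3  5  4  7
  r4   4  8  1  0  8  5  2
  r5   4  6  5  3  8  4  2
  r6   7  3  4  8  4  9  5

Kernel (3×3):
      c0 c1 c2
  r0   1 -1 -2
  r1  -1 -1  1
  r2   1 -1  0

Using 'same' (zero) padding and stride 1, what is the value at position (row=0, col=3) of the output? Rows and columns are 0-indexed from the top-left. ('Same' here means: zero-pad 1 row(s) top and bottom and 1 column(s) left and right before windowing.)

0

The receptive field on the zero-padded input at this output position is [0 0 0 / 2 3 6 / 4 5 4]. Elementwise product with the kernel and sum: 0·1 + 0·-1 + 0·-2 + 2·-1 + 3·-1 + 6·1 + 4·1 + 5·-1.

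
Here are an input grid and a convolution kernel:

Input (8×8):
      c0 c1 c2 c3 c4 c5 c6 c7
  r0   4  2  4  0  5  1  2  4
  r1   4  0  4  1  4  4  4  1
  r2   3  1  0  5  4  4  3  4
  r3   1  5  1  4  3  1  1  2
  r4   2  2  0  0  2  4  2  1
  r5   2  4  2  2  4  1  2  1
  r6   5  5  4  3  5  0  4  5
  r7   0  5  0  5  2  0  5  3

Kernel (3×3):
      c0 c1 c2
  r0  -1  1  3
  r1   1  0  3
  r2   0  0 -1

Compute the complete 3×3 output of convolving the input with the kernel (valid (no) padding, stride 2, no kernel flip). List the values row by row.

26 23 15
2 25 13
4 15 14

Output[0,0]: The receptive field on the input at this output position is [4 2 4 / 4 0 4 / 3 1 0]. Elementwise product with the kernel and sum: 4·-1 + 2·1 + 4·3 + 4·1 + 4·3 + 0·-1.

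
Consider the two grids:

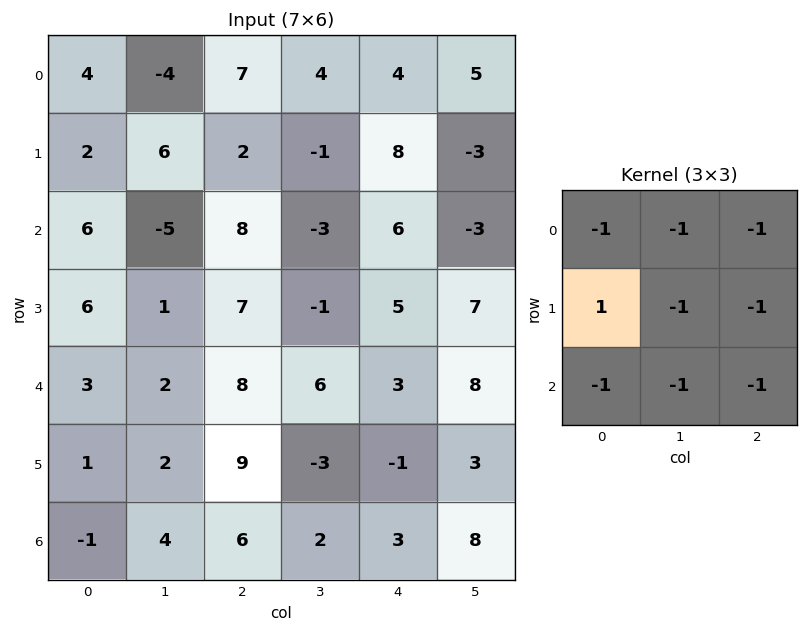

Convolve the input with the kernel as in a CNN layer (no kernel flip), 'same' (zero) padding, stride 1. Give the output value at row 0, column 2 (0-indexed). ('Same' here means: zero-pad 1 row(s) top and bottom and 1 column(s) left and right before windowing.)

The receptive field on the zero-padded input at this output position is [0 0 0 / -4 7 4 / 6 2 -1]. Elementwise product with the kernel and sum: 0·-1 + 0·-1 + 0·-1 + -4·1 + 7·-1 + 4·-1 + 6·-1 + 2·-1 + -1·-1.

-22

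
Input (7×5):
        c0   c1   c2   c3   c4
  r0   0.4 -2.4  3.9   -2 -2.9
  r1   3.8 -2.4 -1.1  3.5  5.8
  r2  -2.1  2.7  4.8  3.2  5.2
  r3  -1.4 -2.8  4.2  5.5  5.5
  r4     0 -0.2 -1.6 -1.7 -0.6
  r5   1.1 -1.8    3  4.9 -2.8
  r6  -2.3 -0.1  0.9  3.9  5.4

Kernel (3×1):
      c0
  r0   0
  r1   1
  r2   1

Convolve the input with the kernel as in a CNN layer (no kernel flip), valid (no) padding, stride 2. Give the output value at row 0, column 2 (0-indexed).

The receptive field on the input at this output position is [-2.9 / 5.8 / 5.2]. Elementwise product with the kernel and sum: 5.8·1 + 5.2·1.

11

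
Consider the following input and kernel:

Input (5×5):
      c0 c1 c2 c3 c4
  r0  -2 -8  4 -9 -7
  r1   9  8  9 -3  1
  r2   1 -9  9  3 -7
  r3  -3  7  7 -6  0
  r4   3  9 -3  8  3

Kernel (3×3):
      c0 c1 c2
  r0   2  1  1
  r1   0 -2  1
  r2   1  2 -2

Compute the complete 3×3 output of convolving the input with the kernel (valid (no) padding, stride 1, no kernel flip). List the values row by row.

-50 -39 28
59 40 -2
22 -39 33

Output[0,0]: The receptive field on the input at this output position is [-2 -8 4 / 9 8 9 / 1 -9 9]. Elementwise product with the kernel and sum: -2·2 + -8·1 + 4·1 + 8·-2 + 9·1 + 1·1 + -9·2 + 9·-2.
Output[0,1]: The receptive field on the input at this output position is [-8 4 -9 / 8 9 -3 / -9 9 3]. Elementwise product with the kernel and sum: -8·2 + 4·1 + -9·1 + 9·-2 + -3·1 + -9·1 + 9·2 + 3·-2.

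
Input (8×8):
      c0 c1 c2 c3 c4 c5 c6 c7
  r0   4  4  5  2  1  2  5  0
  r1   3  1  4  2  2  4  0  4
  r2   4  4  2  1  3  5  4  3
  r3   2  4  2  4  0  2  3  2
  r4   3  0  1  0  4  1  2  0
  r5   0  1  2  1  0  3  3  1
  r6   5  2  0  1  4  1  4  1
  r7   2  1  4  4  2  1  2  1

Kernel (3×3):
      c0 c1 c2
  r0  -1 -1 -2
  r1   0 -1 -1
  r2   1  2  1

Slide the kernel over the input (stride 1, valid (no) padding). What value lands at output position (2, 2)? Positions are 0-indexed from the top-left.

-8

The receptive field on the input at this output position is [2 1 3 / 2 4 0 / 1 0 4]. Elementwise product with the kernel and sum: 2·-1 + 1·-1 + 3·-2 + 4·-1 + 0·-1 + 1·1 + 0·2 + 4·1.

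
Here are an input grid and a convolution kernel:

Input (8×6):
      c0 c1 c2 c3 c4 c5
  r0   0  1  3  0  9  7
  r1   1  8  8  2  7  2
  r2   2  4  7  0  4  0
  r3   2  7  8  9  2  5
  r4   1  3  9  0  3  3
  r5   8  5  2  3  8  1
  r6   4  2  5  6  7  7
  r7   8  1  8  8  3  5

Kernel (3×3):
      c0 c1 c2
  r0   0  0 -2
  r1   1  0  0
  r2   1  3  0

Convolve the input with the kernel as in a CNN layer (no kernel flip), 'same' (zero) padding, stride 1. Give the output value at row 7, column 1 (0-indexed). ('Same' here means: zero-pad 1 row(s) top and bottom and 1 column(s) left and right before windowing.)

-2

The receptive field on the zero-padded input at this output position is [4 2 5 / 8 1 8 / 0 0 0]. Elementwise product with the kernel and sum: 5·-2 + 8·1 + 0·1 + 0·3.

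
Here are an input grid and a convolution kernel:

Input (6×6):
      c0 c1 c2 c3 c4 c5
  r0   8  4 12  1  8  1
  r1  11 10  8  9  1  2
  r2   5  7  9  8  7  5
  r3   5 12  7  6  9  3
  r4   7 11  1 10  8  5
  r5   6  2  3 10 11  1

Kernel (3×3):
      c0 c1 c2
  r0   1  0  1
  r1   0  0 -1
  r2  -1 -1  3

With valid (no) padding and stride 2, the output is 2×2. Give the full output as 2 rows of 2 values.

27 23
-8 20

Output[0,0]: The receptive field on the input at this output position is [8 4 12 / 11 10 8 / 5 7 9]. Elementwise product with the kernel and sum: 8·1 + 12·1 + 8·-1 + 5·-1 + 7·-1 + 9·3.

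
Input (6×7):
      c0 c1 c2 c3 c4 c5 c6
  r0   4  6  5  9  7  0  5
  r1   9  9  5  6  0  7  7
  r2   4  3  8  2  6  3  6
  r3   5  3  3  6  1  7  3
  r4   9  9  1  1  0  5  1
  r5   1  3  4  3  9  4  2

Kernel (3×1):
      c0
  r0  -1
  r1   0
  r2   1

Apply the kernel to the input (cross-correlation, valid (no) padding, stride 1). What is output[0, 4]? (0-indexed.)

The receptive field on the input at this output position is [7 / 0 / 6]. Elementwise product with the kernel and sum: 7·-1 + 6·1.

-1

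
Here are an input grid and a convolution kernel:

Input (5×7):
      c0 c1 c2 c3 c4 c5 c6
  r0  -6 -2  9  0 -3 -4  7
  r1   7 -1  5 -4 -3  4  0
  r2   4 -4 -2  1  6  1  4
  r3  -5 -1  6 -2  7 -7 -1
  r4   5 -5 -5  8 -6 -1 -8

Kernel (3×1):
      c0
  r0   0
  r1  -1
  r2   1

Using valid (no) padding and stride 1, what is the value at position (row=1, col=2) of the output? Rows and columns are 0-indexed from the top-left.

8

The receptive field on the input at this output position is [5 / -2 / 6]. Elementwise product with the kernel and sum: -2·-1 + 6·1.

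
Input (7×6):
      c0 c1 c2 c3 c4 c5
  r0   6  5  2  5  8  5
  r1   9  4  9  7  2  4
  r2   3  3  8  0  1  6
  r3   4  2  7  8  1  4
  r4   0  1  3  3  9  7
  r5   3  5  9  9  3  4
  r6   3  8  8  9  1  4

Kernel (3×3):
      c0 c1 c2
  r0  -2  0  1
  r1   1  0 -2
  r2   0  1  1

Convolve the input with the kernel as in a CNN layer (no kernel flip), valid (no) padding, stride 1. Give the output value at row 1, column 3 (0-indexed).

-17

The receptive field on the input at this output position is [7 2 4 / 0 1 6 / 8 1 4]. Elementwise product with the kernel and sum: 7·-2 + 4·1 + 0·1 + 6·-2 + 1·1 + 4·1.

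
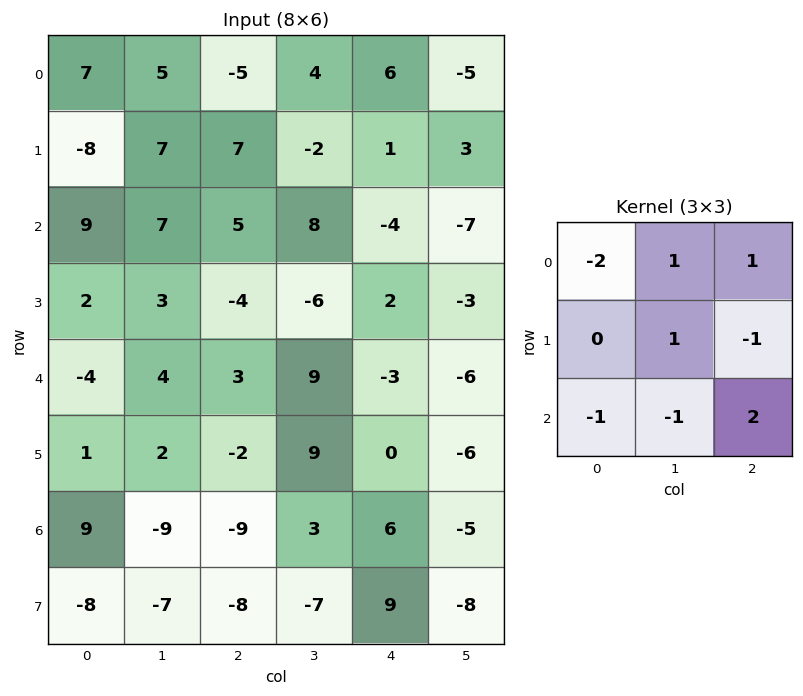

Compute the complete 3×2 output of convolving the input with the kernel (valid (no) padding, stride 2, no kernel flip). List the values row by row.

-20 -4
7 -32
1 27

Output[0,0]: The receptive field on the input at this output position is [7 5 -5 / -8 7 7 / 9 7 5]. Elementwise product with the kernel and sum: 7·-2 + 5·1 + -5·1 + 7·1 + 7·-1 + 9·-1 + 7·-1 + 5·2.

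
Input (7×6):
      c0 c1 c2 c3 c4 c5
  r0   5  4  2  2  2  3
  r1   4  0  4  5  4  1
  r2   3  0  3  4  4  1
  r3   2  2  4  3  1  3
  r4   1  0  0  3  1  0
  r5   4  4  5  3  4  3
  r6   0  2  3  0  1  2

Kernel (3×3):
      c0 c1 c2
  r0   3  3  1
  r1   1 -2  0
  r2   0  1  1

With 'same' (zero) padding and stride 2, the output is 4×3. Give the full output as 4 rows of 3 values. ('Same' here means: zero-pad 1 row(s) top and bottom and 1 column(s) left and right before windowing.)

Output[0,0]: The receptive field on the zero-padded input at this output position is [0 0 0 / 0 5 4 / 0 4 0]. Elementwise product with the kernel and sum: 0·3 + 0·3 + 0·1 + 0·1 + 5·-2 + 4·1 + 0·1.
Output[0,1]: The receptive field on the zero-padded input at this output position is [0 0 0 / 4 2 2 / 0 4 5]. Elementwise product with the kernel and sum: 0·3 + 0·3 + 0·1 + 4·1 + 2·-2 + 4·1 + 5·1.

-6 9 3
10 18 28
14 29 23
16 26 22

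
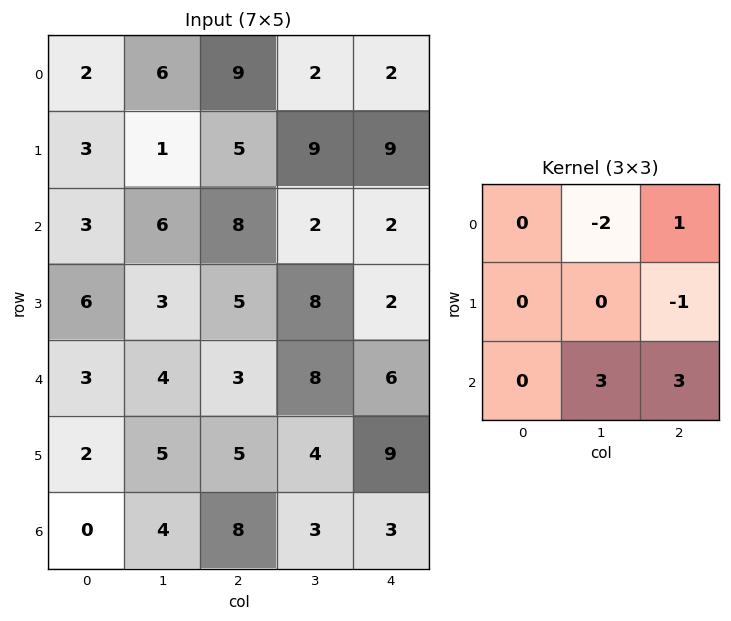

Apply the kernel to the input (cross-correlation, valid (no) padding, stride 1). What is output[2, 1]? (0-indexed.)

11

The receptive field on the input at this output position is [6 8 2 / 3 5 8 / 4 3 8]. Elementwise product with the kernel and sum: 8·-2 + 2·1 + 8·-1 + 3·3 + 8·3.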